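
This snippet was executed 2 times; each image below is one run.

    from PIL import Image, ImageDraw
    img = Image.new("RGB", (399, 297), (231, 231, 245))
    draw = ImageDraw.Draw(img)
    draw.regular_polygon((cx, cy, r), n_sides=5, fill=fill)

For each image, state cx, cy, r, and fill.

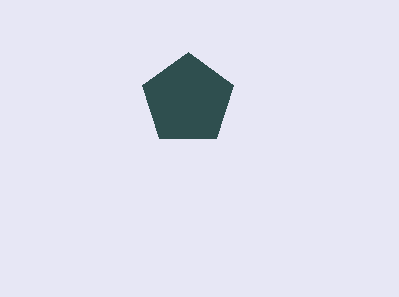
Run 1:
cx = 188
cy = 100
r = 48
fill = 'darkslategray'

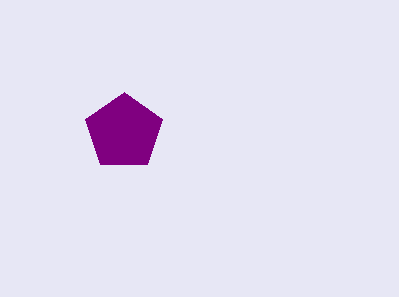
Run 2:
cx = 124, cy = 132, r = 40, fill = 'purple'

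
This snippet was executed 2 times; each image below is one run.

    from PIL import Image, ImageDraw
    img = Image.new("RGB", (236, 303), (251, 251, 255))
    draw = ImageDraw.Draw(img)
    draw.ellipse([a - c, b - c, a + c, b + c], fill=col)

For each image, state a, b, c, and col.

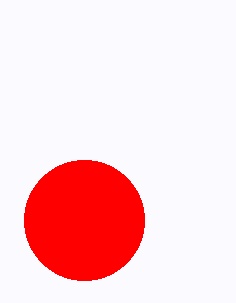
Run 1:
a = 84, b = 220, c = 60, col = 'red'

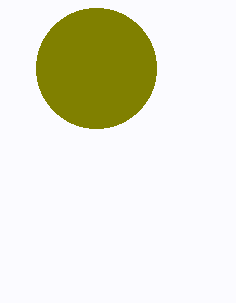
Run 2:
a = 96; b = 68; c = 60; col = 'olive'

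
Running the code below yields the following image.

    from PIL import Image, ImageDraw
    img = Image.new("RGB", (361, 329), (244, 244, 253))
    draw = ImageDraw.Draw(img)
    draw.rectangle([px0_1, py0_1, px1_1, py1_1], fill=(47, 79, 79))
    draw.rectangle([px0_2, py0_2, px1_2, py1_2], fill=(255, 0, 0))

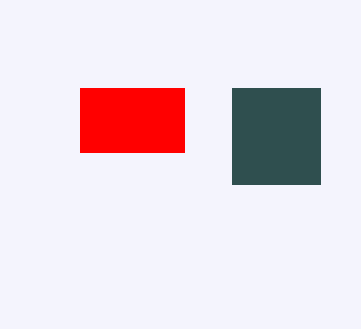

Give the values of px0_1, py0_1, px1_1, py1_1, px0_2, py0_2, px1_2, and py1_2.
px0_1 = 232, py0_1 = 88, px1_1 = 320, py1_1 = 184, px0_2 = 80, py0_2 = 88, px1_2 = 184, py1_2 = 152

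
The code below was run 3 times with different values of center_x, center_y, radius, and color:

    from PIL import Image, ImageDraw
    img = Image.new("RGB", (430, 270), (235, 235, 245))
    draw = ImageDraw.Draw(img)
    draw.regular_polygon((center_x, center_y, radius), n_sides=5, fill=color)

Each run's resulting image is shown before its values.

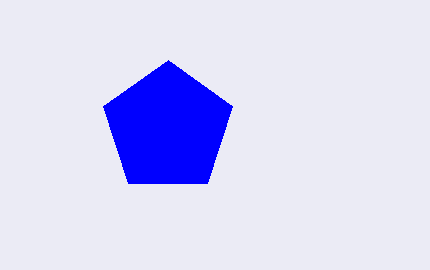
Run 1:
center_x = 168; center_y = 128; radius = 68; color = 'blue'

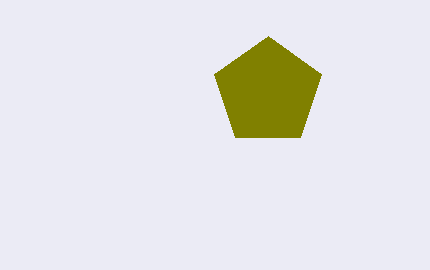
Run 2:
center_x = 268
center_y = 92
radius = 56
color = 'olive'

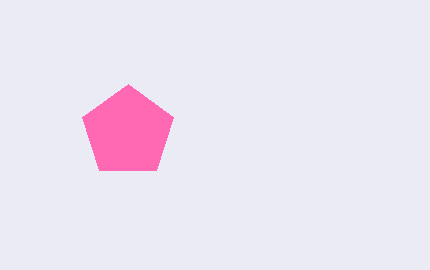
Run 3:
center_x = 128, center_y = 132, radius = 48, color = 'hotpink'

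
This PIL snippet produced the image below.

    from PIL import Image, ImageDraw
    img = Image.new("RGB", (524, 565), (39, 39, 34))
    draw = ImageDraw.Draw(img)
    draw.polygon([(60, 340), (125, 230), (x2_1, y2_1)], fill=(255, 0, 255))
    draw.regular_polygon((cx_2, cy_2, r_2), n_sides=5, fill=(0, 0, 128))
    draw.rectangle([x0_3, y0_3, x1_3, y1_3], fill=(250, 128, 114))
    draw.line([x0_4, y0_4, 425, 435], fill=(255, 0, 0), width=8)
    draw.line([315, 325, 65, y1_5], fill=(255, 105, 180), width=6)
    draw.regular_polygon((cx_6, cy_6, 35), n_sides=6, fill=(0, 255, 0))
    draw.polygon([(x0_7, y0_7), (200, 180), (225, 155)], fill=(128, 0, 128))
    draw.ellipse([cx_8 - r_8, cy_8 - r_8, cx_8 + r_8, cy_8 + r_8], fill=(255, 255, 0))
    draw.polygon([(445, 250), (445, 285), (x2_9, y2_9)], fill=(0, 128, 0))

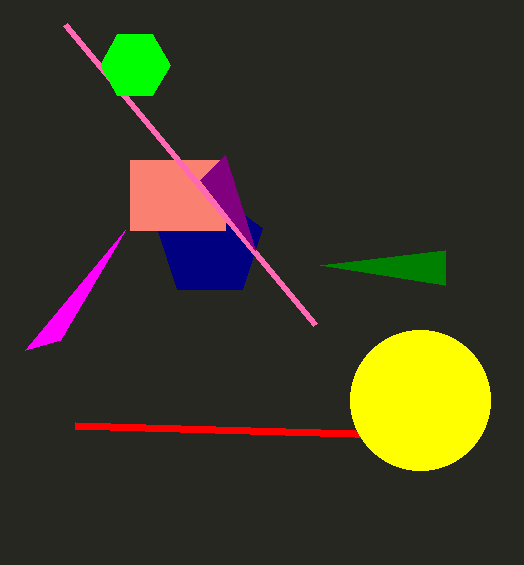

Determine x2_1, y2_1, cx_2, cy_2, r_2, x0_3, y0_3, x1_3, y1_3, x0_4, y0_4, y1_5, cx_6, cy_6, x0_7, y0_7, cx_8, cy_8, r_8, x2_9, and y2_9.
x2_1 = 25; y2_1 = 350; cx_2 = 210; cy_2 = 245; r_2 = 55; x0_3 = 130; y0_3 = 160; x1_3 = 225; y1_3 = 230; x0_4 = 75; y0_4 = 425; y1_5 = 25; cx_6 = 135; cy_6 = 65; x0_7 = 255; y0_7 = 250; cx_8 = 420; cy_8 = 400; r_8 = 70; x2_9 = 320; y2_9 = 265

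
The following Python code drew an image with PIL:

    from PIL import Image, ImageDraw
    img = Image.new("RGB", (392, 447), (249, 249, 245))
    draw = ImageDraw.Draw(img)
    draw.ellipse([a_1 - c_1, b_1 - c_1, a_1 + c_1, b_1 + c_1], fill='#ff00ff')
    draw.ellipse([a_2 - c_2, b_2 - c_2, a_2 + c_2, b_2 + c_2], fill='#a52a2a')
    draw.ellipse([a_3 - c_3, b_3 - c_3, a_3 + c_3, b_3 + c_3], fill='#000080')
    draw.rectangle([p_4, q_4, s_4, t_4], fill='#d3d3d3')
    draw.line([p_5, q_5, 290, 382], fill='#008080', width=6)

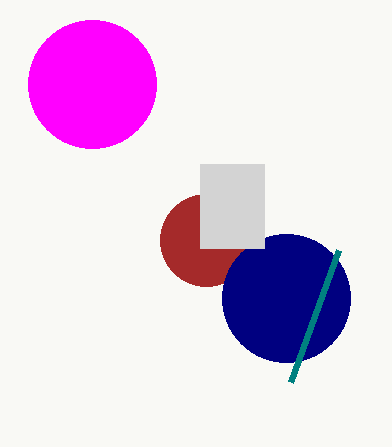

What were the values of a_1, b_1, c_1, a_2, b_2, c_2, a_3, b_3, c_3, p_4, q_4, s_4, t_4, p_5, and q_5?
a_1 = 92
b_1 = 84
c_1 = 64
a_2 = 206
b_2 = 240
c_2 = 46
a_3 = 286
b_3 = 298
c_3 = 64
p_4 = 200
q_4 = 164
s_4 = 264
t_4 = 248
p_5 = 338
q_5 = 250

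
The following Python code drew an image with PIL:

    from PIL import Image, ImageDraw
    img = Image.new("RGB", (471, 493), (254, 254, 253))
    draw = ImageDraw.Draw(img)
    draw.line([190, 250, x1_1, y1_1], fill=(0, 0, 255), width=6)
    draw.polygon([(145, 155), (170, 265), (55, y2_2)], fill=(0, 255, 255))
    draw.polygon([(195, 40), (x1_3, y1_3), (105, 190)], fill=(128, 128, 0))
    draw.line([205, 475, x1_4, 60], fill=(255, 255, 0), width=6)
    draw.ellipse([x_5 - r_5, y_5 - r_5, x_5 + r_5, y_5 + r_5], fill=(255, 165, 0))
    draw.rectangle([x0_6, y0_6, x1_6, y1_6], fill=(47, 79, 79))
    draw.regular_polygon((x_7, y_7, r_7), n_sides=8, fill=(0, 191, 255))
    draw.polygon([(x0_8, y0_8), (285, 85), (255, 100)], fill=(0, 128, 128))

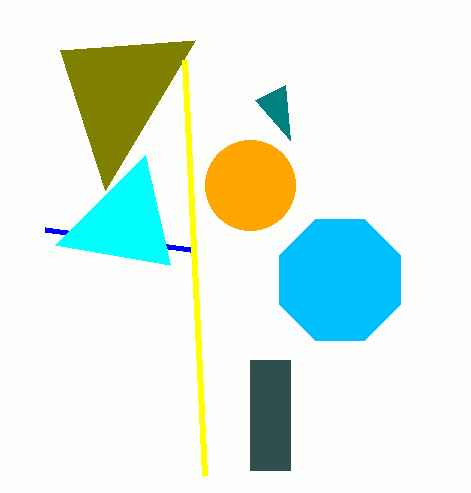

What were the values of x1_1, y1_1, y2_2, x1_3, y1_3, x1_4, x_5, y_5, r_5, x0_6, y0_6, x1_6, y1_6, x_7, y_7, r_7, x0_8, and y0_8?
x1_1 = 45, y1_1 = 230, y2_2 = 245, x1_3 = 60, y1_3 = 50, x1_4 = 185, x_5 = 250, y_5 = 185, r_5 = 45, x0_6 = 250, y0_6 = 360, x1_6 = 290, y1_6 = 470, x_7 = 340, y_7 = 280, r_7 = 65, x0_8 = 290, y0_8 = 140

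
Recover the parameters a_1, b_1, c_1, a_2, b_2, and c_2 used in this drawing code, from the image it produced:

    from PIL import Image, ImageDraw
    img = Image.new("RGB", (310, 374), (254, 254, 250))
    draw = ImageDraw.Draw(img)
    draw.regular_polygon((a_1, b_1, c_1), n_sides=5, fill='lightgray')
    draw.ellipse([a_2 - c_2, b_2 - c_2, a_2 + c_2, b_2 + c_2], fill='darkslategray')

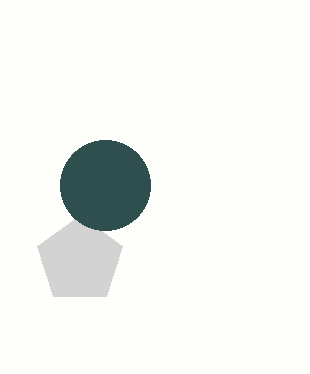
a_1 = 80; b_1 = 260; c_1 = 45; a_2 = 105; b_2 = 185; c_2 = 45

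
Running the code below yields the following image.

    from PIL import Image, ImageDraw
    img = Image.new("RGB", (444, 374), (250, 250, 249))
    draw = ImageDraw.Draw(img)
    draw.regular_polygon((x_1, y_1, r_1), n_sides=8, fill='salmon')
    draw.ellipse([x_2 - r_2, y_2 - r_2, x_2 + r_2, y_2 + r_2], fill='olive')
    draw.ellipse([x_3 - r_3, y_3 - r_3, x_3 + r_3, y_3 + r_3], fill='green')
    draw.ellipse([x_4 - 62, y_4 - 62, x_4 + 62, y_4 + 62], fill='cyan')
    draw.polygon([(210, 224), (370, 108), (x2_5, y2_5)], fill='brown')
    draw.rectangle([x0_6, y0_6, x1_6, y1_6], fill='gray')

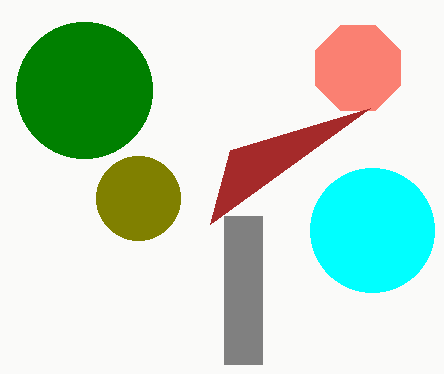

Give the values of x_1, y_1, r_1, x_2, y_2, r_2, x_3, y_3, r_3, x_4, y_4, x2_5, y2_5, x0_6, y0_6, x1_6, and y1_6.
x_1 = 358, y_1 = 68, r_1 = 46, x_2 = 138, y_2 = 198, r_2 = 42, x_3 = 84, y_3 = 90, r_3 = 68, x_4 = 372, y_4 = 230, x2_5 = 230, y2_5 = 150, x0_6 = 224, y0_6 = 216, x1_6 = 262, y1_6 = 364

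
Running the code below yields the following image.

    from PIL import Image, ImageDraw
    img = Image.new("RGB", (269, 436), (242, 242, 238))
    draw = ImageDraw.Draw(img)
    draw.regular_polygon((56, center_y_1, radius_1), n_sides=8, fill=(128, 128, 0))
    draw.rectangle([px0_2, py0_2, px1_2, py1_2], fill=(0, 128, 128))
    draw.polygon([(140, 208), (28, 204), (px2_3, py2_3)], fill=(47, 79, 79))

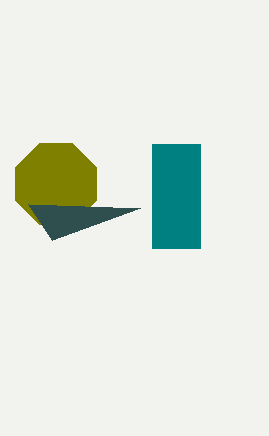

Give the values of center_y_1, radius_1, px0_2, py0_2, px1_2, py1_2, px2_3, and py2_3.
center_y_1 = 184
radius_1 = 44
px0_2 = 152
py0_2 = 144
px1_2 = 200
py1_2 = 248
px2_3 = 52
py2_3 = 240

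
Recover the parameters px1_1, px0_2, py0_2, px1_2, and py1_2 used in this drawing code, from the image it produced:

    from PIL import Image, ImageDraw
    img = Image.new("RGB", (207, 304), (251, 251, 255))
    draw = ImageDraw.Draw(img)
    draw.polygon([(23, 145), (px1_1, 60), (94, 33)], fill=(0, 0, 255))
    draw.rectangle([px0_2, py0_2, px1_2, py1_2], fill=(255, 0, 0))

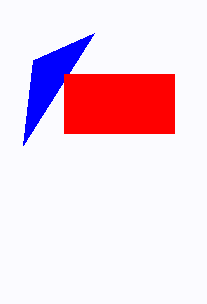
px1_1 = 33; px0_2 = 64; py0_2 = 74; px1_2 = 174; py1_2 = 133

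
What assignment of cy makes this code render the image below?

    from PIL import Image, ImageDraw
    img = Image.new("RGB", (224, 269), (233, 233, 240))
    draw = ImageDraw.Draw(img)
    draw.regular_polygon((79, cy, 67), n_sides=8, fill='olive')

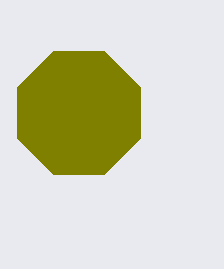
cy = 113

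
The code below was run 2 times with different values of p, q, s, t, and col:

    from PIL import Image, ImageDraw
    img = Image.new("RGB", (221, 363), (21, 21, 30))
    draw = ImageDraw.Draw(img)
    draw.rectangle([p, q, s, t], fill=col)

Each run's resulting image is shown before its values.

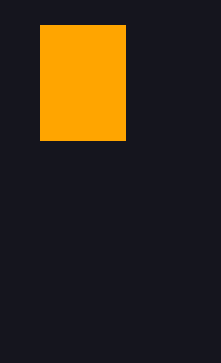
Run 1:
p = 40; q = 25; s = 125; t = 140; col = 'orange'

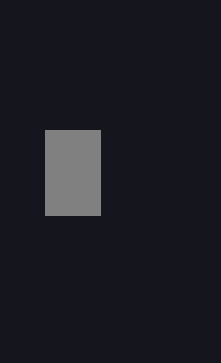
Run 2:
p = 45; q = 130; s = 100; t = 215; col = 'gray'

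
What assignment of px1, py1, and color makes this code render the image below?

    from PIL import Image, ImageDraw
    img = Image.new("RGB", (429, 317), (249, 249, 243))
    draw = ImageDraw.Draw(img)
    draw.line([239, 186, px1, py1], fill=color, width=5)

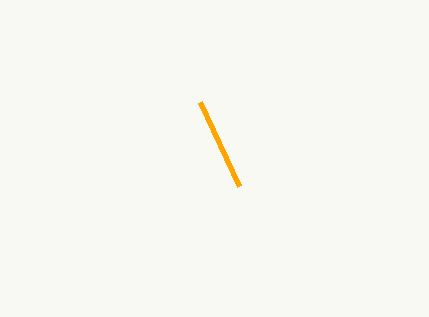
px1 = 200; py1 = 102; color = 'orange'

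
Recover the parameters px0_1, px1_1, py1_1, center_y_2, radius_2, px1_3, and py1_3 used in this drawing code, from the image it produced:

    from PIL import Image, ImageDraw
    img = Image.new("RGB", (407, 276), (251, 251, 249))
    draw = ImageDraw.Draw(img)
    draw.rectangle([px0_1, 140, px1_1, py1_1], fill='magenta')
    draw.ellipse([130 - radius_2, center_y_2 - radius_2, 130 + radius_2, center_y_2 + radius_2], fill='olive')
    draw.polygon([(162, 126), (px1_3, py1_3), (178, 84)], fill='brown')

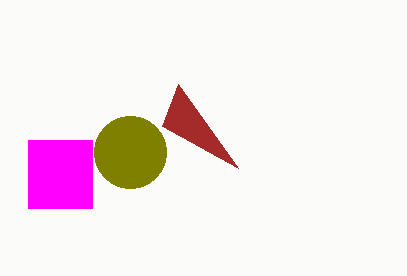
px0_1 = 28; px1_1 = 92; py1_1 = 208; center_y_2 = 152; radius_2 = 36; px1_3 = 238; py1_3 = 168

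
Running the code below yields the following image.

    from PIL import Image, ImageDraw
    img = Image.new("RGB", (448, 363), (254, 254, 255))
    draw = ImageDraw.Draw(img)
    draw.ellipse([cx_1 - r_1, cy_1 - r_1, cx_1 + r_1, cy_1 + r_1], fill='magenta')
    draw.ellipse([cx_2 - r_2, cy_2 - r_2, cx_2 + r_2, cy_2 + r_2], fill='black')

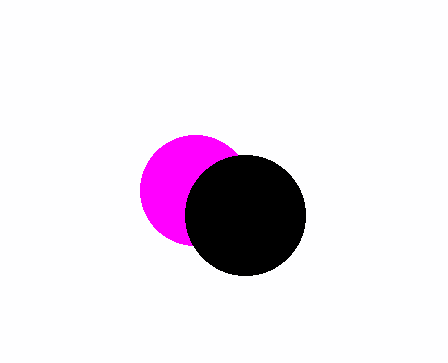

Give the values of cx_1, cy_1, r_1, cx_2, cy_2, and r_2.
cx_1 = 195; cy_1 = 190; r_1 = 55; cx_2 = 245; cy_2 = 215; r_2 = 60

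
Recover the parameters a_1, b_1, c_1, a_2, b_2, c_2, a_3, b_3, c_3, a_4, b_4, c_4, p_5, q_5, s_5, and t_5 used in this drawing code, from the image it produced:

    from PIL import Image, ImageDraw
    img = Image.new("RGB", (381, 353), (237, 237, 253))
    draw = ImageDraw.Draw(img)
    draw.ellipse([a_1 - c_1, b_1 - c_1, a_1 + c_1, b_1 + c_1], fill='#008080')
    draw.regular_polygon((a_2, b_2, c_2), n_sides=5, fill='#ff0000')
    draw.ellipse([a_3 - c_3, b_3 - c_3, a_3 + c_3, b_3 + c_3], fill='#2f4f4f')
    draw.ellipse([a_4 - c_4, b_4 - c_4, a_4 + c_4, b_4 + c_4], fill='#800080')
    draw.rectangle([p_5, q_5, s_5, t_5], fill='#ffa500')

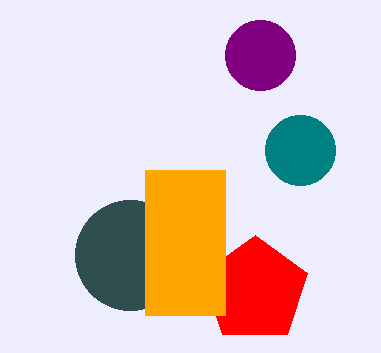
a_1 = 300, b_1 = 150, c_1 = 35, a_2 = 255, b_2 = 290, c_2 = 55, a_3 = 130, b_3 = 255, c_3 = 55, a_4 = 260, b_4 = 55, c_4 = 35, p_5 = 145, q_5 = 170, s_5 = 225, t_5 = 315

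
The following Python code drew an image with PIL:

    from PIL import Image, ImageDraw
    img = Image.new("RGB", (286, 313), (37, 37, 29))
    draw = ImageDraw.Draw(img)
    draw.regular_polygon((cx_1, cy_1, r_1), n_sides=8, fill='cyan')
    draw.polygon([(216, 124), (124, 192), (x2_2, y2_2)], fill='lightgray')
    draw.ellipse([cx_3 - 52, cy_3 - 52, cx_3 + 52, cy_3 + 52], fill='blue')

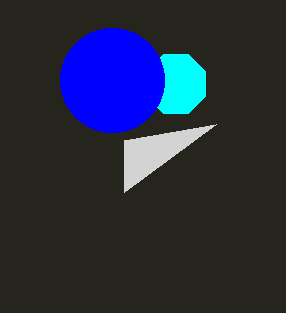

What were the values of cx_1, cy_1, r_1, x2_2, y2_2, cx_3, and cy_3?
cx_1 = 176, cy_1 = 84, r_1 = 32, x2_2 = 124, y2_2 = 140, cx_3 = 112, cy_3 = 80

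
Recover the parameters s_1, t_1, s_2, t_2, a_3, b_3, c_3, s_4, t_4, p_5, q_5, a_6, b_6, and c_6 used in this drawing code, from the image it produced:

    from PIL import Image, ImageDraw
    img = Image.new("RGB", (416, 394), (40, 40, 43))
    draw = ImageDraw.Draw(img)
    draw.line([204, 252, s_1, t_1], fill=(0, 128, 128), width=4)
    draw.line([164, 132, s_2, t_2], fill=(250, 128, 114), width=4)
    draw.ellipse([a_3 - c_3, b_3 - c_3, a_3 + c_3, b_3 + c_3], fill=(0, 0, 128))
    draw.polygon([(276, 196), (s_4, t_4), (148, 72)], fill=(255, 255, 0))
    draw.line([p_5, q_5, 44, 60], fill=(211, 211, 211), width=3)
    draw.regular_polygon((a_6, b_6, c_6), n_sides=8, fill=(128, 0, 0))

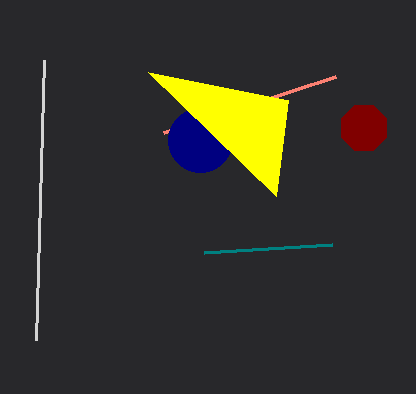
s_1 = 332
t_1 = 244
s_2 = 336
t_2 = 76
a_3 = 200
b_3 = 140
c_3 = 32
s_4 = 288
t_4 = 100
p_5 = 36
q_5 = 340
a_6 = 364
b_6 = 128
c_6 = 24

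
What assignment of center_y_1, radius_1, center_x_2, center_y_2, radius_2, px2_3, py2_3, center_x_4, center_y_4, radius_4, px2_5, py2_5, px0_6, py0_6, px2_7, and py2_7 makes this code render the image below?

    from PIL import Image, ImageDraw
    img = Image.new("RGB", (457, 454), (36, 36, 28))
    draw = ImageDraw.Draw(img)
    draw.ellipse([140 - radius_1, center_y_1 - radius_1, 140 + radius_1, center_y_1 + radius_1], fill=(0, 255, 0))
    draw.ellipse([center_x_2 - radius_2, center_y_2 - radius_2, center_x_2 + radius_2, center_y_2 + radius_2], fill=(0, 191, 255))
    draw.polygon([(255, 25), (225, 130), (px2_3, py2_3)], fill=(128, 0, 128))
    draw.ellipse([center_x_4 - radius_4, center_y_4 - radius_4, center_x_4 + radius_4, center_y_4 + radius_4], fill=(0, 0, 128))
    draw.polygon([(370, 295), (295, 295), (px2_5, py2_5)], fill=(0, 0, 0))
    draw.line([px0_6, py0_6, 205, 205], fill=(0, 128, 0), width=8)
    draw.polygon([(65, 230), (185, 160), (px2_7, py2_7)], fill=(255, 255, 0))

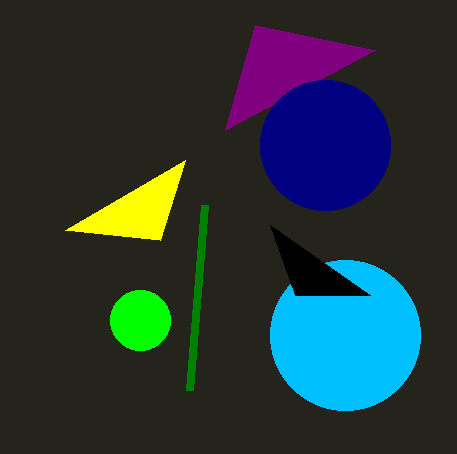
center_y_1 = 320
radius_1 = 30
center_x_2 = 345
center_y_2 = 335
radius_2 = 75
px2_3 = 375
py2_3 = 50
center_x_4 = 325
center_y_4 = 145
radius_4 = 65
px2_5 = 270
py2_5 = 225
px0_6 = 190
py0_6 = 390
px2_7 = 160
py2_7 = 240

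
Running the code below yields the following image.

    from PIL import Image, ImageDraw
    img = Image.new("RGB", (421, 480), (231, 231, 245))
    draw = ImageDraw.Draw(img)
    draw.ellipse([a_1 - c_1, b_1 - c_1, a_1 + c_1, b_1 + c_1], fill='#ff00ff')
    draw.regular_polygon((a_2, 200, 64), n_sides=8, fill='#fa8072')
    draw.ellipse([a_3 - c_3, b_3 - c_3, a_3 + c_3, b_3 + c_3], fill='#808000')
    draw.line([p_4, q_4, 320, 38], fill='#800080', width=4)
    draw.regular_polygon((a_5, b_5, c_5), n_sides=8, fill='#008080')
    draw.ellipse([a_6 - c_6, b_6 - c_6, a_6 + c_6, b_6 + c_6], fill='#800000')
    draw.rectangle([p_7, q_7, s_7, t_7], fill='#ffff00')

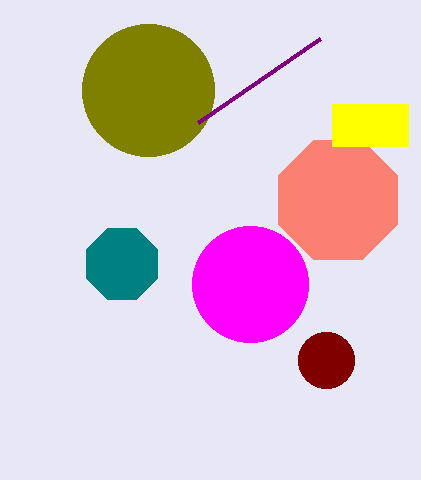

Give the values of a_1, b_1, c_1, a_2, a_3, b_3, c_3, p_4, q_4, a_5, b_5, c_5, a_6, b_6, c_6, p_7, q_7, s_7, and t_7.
a_1 = 250
b_1 = 284
c_1 = 58
a_2 = 338
a_3 = 148
b_3 = 90
c_3 = 66
p_4 = 198
q_4 = 122
a_5 = 122
b_5 = 264
c_5 = 38
a_6 = 326
b_6 = 360
c_6 = 28
p_7 = 332
q_7 = 104
s_7 = 408
t_7 = 146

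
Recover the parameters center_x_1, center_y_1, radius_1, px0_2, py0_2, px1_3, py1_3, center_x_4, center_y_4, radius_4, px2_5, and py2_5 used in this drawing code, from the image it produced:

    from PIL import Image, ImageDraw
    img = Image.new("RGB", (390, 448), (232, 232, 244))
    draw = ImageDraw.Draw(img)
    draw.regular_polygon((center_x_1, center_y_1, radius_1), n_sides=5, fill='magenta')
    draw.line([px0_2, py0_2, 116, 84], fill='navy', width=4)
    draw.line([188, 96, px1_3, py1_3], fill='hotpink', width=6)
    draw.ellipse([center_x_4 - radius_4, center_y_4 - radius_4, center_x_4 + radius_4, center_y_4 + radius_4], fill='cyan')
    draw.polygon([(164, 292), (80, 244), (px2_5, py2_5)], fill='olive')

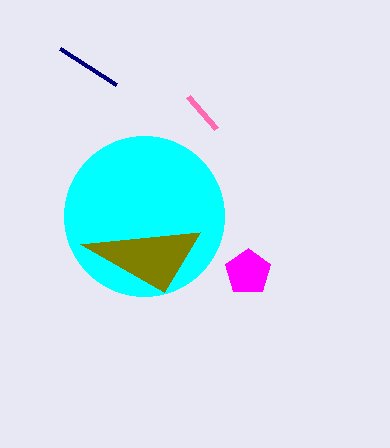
center_x_1 = 248; center_y_1 = 272; radius_1 = 24; px0_2 = 60; py0_2 = 48; px1_3 = 216; py1_3 = 128; center_x_4 = 144; center_y_4 = 216; radius_4 = 80; px2_5 = 200; py2_5 = 232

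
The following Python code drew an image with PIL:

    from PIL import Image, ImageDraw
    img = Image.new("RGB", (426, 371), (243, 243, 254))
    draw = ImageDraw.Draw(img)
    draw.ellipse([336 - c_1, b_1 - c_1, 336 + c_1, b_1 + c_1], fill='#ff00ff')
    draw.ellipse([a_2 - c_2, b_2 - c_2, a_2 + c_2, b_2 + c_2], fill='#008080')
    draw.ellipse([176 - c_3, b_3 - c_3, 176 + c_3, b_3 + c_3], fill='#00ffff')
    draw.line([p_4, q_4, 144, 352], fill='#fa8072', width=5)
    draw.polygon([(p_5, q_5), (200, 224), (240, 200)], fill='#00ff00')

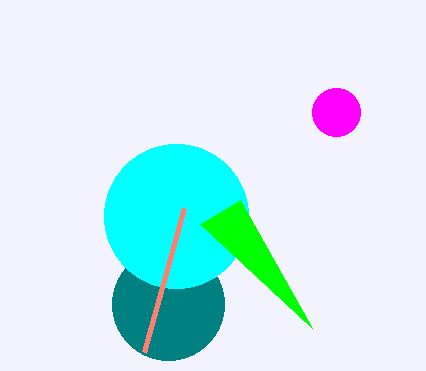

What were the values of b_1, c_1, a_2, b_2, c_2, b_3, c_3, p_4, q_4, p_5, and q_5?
b_1 = 112; c_1 = 24; a_2 = 168; b_2 = 304; c_2 = 56; b_3 = 216; c_3 = 72; p_4 = 184; q_4 = 208; p_5 = 312; q_5 = 328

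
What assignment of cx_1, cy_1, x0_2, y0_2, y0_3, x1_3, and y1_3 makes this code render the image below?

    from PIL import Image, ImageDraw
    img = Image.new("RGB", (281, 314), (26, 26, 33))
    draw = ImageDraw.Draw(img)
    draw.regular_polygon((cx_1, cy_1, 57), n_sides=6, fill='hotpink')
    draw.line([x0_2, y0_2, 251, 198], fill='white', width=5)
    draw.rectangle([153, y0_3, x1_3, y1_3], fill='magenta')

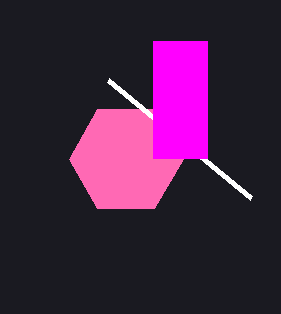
cx_1 = 126; cy_1 = 159; x0_2 = 108; y0_2 = 80; y0_3 = 41; x1_3 = 207; y1_3 = 158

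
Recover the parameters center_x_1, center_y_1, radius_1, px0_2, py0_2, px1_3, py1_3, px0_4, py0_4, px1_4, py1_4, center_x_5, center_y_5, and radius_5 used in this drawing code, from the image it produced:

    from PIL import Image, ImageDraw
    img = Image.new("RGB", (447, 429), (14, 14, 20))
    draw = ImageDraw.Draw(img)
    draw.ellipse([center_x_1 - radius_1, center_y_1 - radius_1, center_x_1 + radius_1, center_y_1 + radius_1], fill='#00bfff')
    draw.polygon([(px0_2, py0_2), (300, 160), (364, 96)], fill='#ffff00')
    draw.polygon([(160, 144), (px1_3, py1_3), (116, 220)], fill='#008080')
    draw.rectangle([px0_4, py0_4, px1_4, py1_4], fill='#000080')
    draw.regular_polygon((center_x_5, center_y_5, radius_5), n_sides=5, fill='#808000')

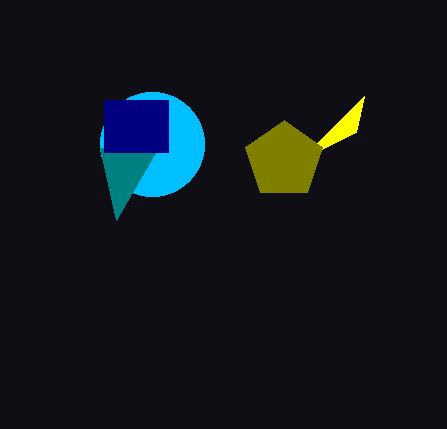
center_x_1 = 152, center_y_1 = 144, radius_1 = 52, px0_2 = 356, py0_2 = 132, px1_3 = 100, py1_3 = 148, px0_4 = 104, py0_4 = 100, px1_4 = 168, py1_4 = 152, center_x_5 = 284, center_y_5 = 160, radius_5 = 40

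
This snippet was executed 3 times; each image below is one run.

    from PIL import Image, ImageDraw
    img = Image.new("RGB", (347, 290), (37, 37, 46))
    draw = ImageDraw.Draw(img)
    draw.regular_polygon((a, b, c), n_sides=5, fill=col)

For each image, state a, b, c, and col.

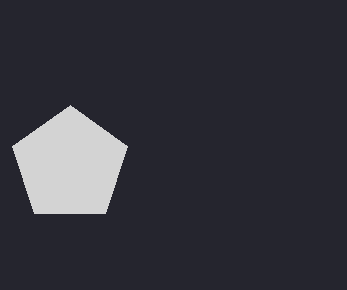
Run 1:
a = 70; b = 165; c = 60; col = 'lightgray'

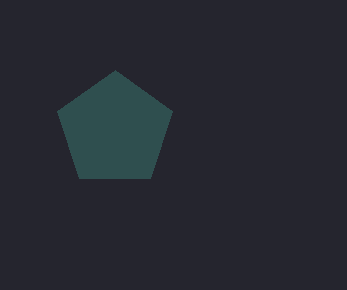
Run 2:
a = 115; b = 130; c = 60; col = 'darkslategray'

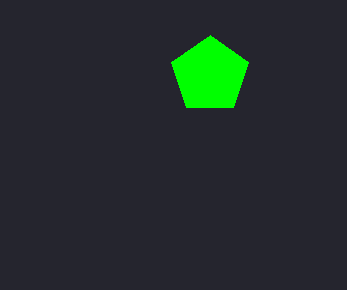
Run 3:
a = 210; b = 75; c = 40; col = 'lime'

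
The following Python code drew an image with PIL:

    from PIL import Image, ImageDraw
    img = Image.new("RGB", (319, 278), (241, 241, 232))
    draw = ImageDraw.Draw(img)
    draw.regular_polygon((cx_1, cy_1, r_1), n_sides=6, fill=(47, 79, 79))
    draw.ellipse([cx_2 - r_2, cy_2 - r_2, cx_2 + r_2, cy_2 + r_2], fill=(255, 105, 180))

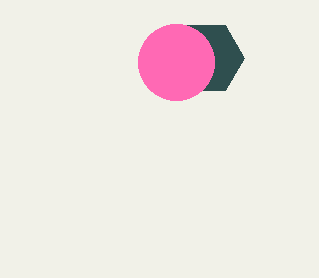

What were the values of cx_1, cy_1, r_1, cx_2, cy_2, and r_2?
cx_1 = 206
cy_1 = 58
r_1 = 38
cx_2 = 176
cy_2 = 62
r_2 = 38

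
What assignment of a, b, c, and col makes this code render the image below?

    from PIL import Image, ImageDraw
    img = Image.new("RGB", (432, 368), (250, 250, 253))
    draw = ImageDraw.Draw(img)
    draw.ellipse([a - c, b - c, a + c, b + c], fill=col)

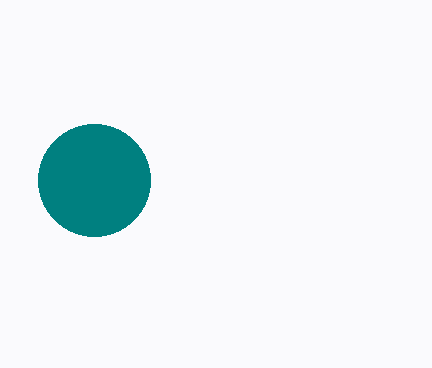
a = 94
b = 180
c = 56
col = 'teal'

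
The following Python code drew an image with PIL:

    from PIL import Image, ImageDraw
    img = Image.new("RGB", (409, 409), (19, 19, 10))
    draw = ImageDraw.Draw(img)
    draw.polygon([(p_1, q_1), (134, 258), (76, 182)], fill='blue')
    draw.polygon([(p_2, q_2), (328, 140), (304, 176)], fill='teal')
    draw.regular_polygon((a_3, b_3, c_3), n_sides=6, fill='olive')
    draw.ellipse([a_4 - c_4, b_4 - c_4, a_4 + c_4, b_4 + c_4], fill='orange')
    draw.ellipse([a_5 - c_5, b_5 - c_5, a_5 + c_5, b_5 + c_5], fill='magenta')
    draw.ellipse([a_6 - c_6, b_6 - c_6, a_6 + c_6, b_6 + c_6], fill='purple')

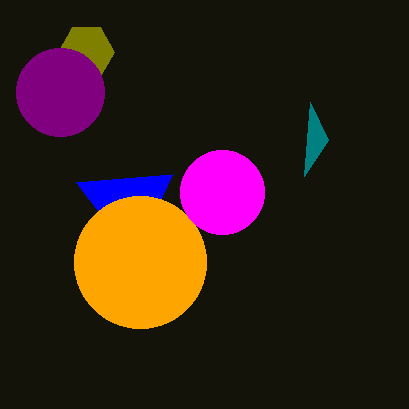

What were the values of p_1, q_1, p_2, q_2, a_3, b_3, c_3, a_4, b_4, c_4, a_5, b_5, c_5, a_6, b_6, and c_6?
p_1 = 172, q_1 = 174, p_2 = 310, q_2 = 102, a_3 = 86, b_3 = 52, c_3 = 28, a_4 = 140, b_4 = 262, c_4 = 66, a_5 = 222, b_5 = 192, c_5 = 42, a_6 = 60, b_6 = 92, c_6 = 44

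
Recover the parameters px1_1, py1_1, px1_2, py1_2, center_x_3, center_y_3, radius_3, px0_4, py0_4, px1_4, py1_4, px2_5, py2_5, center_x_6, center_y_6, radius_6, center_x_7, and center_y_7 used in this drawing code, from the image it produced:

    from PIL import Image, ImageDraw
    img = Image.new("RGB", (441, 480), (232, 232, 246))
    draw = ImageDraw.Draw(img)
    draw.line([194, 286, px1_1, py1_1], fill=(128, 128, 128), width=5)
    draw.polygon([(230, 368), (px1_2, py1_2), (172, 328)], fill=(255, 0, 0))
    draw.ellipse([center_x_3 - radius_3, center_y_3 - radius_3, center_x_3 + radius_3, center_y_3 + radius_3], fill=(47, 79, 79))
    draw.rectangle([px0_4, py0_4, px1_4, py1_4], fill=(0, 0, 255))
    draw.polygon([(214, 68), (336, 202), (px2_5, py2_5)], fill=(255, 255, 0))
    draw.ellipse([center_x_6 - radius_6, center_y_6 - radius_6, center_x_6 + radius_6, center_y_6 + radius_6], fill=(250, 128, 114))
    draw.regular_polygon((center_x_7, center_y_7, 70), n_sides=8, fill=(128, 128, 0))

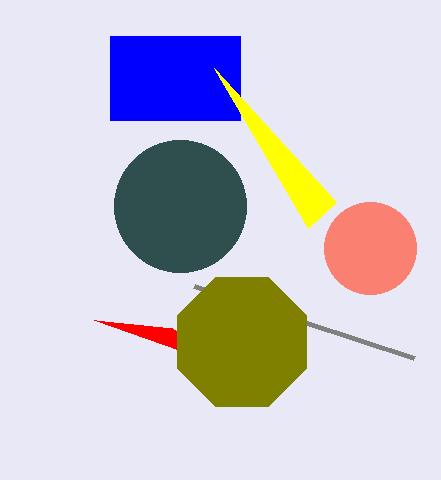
px1_1 = 414; py1_1 = 358; px1_2 = 94; py1_2 = 320; center_x_3 = 180; center_y_3 = 206; radius_3 = 66; px0_4 = 110; py0_4 = 36; px1_4 = 240; py1_4 = 120; px2_5 = 308; py2_5 = 228; center_x_6 = 370; center_y_6 = 248; radius_6 = 46; center_x_7 = 242; center_y_7 = 342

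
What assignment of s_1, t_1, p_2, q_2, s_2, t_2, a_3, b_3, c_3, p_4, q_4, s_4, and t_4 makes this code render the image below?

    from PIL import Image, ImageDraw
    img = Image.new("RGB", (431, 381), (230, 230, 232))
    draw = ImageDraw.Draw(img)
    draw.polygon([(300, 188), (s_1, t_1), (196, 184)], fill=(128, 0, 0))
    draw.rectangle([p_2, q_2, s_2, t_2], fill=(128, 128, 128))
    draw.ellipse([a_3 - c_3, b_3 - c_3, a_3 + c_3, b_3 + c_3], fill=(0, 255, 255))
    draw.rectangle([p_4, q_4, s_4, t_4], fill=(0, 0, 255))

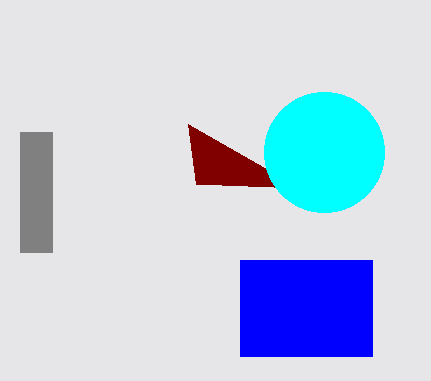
s_1 = 188; t_1 = 124; p_2 = 20; q_2 = 132; s_2 = 52; t_2 = 252; a_3 = 324; b_3 = 152; c_3 = 60; p_4 = 240; q_4 = 260; s_4 = 372; t_4 = 356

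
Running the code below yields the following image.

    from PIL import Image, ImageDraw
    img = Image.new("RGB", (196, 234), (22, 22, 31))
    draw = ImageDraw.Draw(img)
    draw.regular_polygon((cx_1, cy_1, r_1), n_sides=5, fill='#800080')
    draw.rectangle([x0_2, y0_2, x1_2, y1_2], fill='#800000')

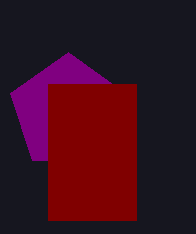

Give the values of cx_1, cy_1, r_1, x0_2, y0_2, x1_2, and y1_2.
cx_1 = 68, cy_1 = 112, r_1 = 60, x0_2 = 48, y0_2 = 84, x1_2 = 136, y1_2 = 220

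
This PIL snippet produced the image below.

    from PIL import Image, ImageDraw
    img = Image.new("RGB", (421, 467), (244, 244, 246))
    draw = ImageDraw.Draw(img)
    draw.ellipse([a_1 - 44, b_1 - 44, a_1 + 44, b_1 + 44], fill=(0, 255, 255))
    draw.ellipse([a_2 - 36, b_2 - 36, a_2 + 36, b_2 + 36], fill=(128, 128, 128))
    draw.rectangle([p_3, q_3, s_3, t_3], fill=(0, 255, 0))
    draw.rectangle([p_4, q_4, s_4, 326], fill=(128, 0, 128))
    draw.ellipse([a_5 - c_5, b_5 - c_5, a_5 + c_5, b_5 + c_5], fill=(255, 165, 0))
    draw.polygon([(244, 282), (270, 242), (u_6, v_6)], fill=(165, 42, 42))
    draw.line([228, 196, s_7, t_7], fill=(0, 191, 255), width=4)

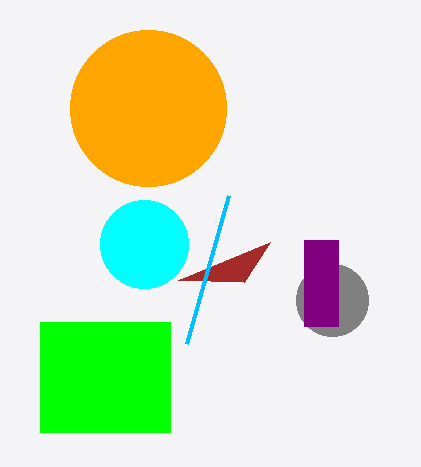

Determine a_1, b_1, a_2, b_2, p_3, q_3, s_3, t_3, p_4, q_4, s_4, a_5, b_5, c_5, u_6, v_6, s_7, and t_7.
a_1 = 144, b_1 = 244, a_2 = 332, b_2 = 300, p_3 = 40, q_3 = 322, s_3 = 170, t_3 = 432, p_4 = 304, q_4 = 240, s_4 = 338, a_5 = 148, b_5 = 108, c_5 = 78, u_6 = 178, v_6 = 280, s_7 = 186, t_7 = 344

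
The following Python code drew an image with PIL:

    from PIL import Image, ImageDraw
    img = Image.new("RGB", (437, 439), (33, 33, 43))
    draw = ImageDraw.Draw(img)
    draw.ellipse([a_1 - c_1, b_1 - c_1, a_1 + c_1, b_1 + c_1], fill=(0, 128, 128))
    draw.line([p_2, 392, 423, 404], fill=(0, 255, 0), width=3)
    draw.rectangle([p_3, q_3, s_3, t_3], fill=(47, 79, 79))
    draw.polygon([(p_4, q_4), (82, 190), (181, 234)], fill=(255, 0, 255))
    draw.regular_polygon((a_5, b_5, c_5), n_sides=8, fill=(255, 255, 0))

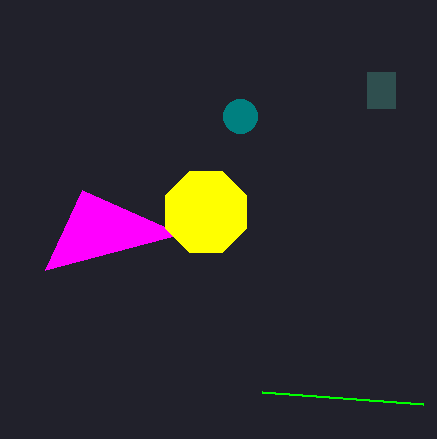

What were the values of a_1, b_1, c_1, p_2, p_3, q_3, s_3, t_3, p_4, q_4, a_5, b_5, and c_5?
a_1 = 240
b_1 = 116
c_1 = 17
p_2 = 262
p_3 = 367
q_3 = 72
s_3 = 395
t_3 = 108
p_4 = 45
q_4 = 270
a_5 = 206
b_5 = 212
c_5 = 44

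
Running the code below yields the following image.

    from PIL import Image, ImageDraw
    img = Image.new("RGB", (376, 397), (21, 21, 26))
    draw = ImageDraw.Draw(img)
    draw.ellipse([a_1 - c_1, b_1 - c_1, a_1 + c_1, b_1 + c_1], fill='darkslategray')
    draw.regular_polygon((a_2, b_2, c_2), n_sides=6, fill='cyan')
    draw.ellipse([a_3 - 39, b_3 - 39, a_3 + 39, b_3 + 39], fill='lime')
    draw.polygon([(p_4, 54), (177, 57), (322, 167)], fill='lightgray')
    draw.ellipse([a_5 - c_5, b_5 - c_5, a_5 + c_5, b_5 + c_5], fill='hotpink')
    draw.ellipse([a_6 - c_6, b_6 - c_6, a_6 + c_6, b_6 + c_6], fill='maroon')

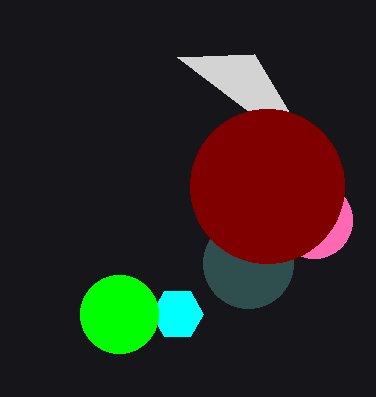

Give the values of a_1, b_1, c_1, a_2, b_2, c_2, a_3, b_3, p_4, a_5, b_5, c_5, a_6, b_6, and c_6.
a_1 = 248
b_1 = 263
c_1 = 45
a_2 = 177
b_2 = 314
c_2 = 26
a_3 = 119
b_3 = 314
p_4 = 254
a_5 = 314
b_5 = 220
c_5 = 38
a_6 = 267
b_6 = 186
c_6 = 77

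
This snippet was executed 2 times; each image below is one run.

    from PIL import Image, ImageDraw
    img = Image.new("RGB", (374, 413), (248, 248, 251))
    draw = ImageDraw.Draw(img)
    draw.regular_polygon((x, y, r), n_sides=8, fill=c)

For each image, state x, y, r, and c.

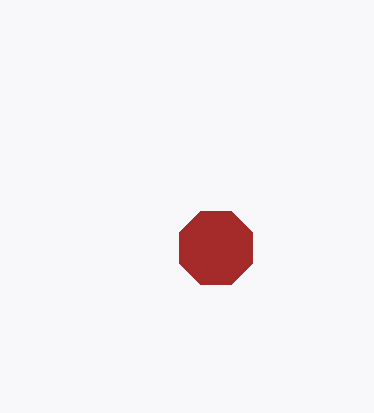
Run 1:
x = 216
y = 248
r = 40
c = 'brown'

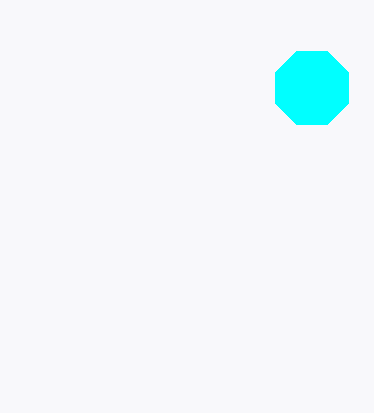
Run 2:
x = 312, y = 88, r = 40, c = 'cyan'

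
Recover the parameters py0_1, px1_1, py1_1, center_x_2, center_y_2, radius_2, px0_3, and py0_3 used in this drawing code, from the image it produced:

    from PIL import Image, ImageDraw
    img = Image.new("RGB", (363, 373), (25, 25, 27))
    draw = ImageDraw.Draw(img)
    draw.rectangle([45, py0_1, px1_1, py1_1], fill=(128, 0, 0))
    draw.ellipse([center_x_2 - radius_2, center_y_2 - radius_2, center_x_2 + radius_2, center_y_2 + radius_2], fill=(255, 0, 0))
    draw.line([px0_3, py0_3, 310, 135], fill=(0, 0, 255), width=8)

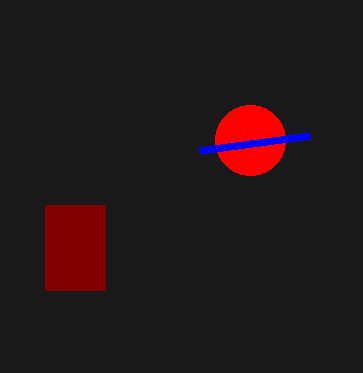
py0_1 = 205; px1_1 = 105; py1_1 = 290; center_x_2 = 250; center_y_2 = 140; radius_2 = 35; px0_3 = 200; py0_3 = 150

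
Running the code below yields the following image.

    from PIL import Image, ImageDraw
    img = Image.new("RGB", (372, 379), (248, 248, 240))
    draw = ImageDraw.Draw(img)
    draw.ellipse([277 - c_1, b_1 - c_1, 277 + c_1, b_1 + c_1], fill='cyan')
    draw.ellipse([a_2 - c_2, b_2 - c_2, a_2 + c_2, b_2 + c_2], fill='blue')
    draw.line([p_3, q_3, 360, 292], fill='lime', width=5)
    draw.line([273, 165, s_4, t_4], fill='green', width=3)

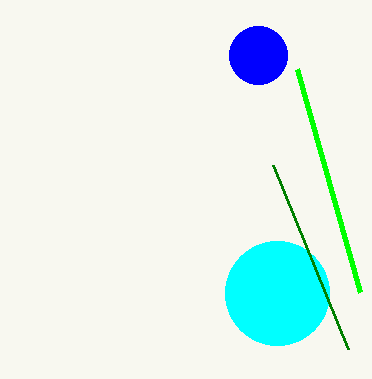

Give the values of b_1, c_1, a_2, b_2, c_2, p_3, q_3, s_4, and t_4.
b_1 = 293, c_1 = 52, a_2 = 258, b_2 = 55, c_2 = 29, p_3 = 297, q_3 = 69, s_4 = 348, t_4 = 349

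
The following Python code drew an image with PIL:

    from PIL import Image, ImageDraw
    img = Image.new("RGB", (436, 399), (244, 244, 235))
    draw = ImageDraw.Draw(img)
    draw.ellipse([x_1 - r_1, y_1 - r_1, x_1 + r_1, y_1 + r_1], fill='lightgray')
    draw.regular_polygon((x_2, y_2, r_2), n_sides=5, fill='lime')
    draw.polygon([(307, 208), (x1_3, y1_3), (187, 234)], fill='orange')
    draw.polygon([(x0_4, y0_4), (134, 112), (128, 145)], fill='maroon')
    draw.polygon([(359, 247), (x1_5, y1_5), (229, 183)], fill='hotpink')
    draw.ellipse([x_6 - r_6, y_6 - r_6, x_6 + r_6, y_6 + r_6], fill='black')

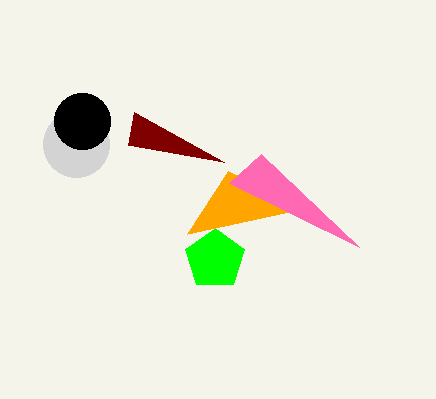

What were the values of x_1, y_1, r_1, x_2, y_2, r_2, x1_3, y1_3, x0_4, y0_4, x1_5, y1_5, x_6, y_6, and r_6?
x_1 = 76; y_1 = 144; r_1 = 33; x_2 = 215; y_2 = 259; r_2 = 31; x1_3 = 228; y1_3 = 171; x0_4 = 224; y0_4 = 162; x1_5 = 261; y1_5 = 154; x_6 = 82; y_6 = 121; r_6 = 28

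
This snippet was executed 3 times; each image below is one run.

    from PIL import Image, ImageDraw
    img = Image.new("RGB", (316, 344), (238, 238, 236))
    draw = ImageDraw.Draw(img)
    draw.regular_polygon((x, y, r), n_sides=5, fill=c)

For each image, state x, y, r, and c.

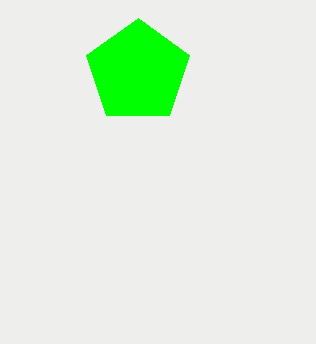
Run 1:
x = 138, y = 72, r = 54, c = 'lime'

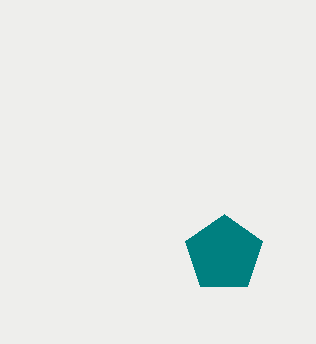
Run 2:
x = 224; y = 254; r = 40; c = 'teal'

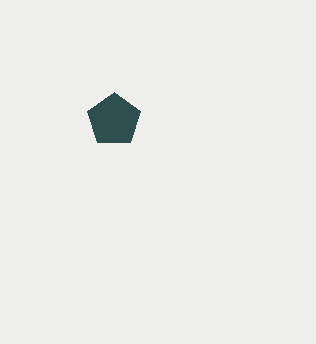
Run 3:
x = 114; y = 120; r = 28; c = 'darkslategray'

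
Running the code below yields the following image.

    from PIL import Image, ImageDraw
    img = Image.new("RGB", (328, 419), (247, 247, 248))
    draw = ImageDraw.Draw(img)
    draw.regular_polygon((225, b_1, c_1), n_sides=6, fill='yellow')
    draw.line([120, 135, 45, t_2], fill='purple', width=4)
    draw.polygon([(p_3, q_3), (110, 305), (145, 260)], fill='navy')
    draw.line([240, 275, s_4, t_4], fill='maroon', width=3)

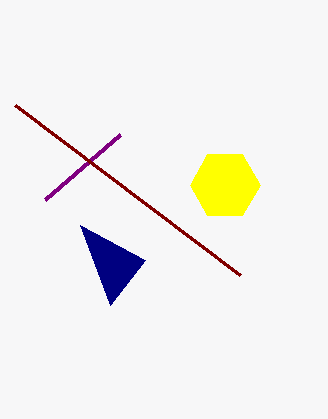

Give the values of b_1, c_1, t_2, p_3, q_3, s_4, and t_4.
b_1 = 185; c_1 = 35; t_2 = 200; p_3 = 80; q_3 = 225; s_4 = 15; t_4 = 105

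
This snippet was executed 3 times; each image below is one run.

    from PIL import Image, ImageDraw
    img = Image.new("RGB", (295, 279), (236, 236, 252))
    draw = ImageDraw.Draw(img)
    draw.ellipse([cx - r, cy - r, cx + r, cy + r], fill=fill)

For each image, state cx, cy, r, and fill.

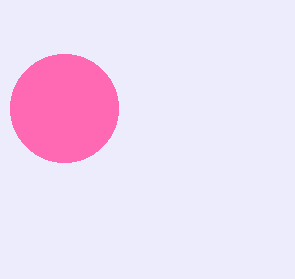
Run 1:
cx = 64
cy = 108
r = 54
fill = 'hotpink'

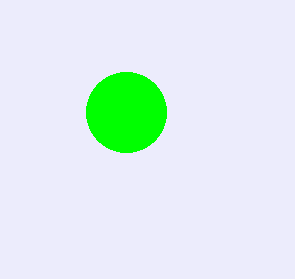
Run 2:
cx = 126
cy = 112
r = 40
fill = 'lime'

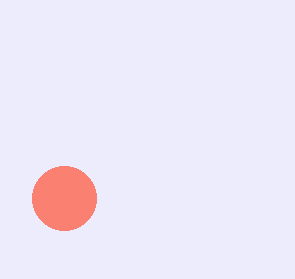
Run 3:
cx = 64; cy = 198; r = 32; fill = 'salmon'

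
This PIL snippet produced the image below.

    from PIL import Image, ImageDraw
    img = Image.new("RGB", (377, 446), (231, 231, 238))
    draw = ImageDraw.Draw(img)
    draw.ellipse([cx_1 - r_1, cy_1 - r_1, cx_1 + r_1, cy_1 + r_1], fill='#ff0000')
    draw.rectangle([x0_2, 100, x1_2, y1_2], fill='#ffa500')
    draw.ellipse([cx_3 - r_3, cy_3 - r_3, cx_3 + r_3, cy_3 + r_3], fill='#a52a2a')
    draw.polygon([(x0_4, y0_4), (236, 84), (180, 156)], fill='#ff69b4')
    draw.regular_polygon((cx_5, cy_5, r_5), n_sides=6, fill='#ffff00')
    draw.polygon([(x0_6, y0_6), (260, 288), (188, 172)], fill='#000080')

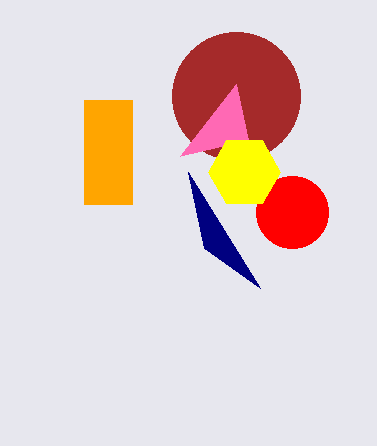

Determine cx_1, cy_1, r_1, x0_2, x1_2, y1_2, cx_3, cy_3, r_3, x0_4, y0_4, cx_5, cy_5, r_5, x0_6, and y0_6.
cx_1 = 292, cy_1 = 212, r_1 = 36, x0_2 = 84, x1_2 = 132, y1_2 = 204, cx_3 = 236, cy_3 = 96, r_3 = 64, x0_4 = 248, y0_4 = 140, cx_5 = 244, cy_5 = 172, r_5 = 36, x0_6 = 204, y0_6 = 248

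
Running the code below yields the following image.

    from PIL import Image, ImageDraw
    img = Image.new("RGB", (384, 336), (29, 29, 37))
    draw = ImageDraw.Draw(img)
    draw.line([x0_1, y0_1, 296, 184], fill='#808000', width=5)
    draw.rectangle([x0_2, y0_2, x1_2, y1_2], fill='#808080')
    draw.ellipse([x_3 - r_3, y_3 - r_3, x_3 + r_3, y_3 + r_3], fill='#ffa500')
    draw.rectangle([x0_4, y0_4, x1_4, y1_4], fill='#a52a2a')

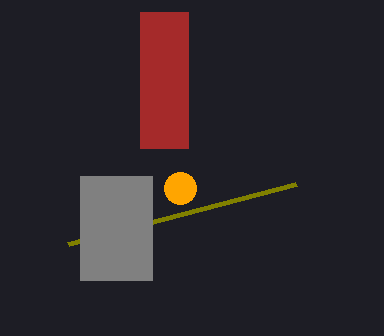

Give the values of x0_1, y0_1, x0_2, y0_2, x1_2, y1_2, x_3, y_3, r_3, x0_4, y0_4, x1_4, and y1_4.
x0_1 = 68
y0_1 = 244
x0_2 = 80
y0_2 = 176
x1_2 = 152
y1_2 = 280
x_3 = 180
y_3 = 188
r_3 = 16
x0_4 = 140
y0_4 = 12
x1_4 = 188
y1_4 = 148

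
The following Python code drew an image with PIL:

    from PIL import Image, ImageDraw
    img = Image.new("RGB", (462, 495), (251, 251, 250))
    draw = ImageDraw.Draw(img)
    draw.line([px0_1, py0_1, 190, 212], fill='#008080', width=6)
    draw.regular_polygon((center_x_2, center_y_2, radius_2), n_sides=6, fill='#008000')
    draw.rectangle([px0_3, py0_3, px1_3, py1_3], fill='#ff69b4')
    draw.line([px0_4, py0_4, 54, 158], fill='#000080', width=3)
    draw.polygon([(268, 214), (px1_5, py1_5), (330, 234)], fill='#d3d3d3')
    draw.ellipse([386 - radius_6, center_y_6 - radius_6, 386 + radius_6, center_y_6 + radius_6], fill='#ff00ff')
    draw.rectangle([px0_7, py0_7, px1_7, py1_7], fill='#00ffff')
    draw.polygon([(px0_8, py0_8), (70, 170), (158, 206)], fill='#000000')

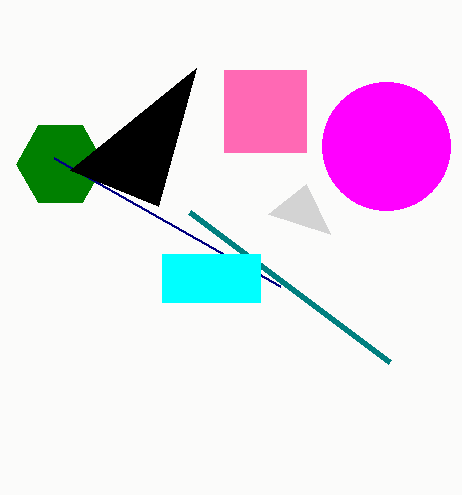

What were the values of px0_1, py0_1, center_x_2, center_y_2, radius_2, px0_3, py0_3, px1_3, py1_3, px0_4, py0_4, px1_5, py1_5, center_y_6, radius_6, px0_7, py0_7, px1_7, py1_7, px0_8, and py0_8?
px0_1 = 390, py0_1 = 362, center_x_2 = 60, center_y_2 = 164, radius_2 = 44, px0_3 = 224, py0_3 = 70, px1_3 = 306, py1_3 = 152, px0_4 = 280, py0_4 = 286, px1_5 = 306, py1_5 = 184, center_y_6 = 146, radius_6 = 64, px0_7 = 162, py0_7 = 254, px1_7 = 260, py1_7 = 302, px0_8 = 196, py0_8 = 68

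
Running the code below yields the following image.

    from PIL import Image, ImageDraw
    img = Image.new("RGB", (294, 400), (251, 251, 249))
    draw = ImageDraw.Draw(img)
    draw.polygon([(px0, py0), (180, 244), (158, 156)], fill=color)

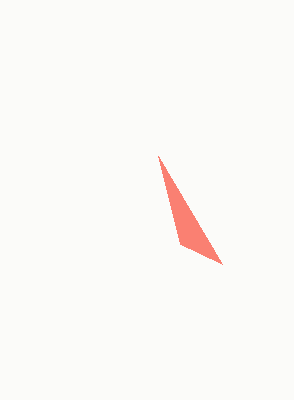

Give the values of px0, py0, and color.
px0 = 222
py0 = 264
color = 'salmon'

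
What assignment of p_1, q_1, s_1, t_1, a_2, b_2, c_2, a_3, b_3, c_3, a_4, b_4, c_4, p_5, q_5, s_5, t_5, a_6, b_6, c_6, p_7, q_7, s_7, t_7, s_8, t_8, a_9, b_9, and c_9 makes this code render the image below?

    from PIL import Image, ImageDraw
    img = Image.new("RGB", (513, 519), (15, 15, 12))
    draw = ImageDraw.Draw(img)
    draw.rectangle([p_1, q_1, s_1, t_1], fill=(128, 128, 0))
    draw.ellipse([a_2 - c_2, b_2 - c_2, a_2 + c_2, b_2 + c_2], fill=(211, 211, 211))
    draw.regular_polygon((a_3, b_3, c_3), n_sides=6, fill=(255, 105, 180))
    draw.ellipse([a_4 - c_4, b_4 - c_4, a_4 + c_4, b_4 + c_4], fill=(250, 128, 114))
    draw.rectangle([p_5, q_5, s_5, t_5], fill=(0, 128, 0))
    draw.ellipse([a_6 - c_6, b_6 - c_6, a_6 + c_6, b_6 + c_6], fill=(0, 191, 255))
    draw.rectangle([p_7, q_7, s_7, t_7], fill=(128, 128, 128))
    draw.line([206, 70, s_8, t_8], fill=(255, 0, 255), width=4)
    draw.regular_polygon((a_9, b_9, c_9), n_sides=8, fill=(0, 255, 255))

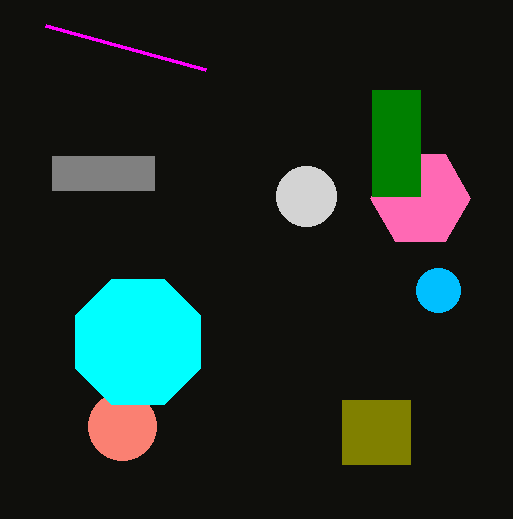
p_1 = 342; q_1 = 400; s_1 = 410; t_1 = 464; a_2 = 306; b_2 = 196; c_2 = 30; a_3 = 420; b_3 = 198; c_3 = 50; a_4 = 122; b_4 = 426; c_4 = 34; p_5 = 372; q_5 = 90; s_5 = 420; t_5 = 196; a_6 = 438; b_6 = 290; c_6 = 22; p_7 = 52; q_7 = 156; s_7 = 154; t_7 = 190; s_8 = 46; t_8 = 26; a_9 = 138; b_9 = 342; c_9 = 68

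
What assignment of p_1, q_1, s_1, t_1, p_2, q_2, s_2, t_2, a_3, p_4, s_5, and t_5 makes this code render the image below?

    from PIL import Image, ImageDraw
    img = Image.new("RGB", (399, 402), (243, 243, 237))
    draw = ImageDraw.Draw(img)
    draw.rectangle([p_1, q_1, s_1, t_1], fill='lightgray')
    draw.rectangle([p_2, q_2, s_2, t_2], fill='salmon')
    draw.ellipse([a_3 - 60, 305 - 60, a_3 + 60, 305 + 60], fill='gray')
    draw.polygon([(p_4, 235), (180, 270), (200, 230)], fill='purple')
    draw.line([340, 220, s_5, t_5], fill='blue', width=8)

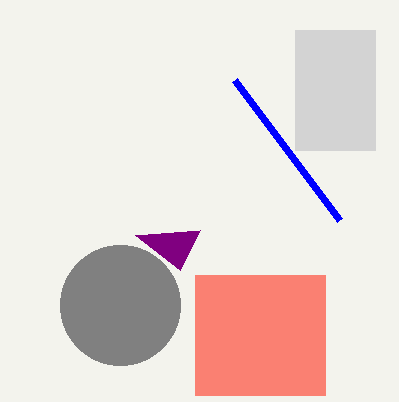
p_1 = 295, q_1 = 30, s_1 = 375, t_1 = 150, p_2 = 195, q_2 = 275, s_2 = 325, t_2 = 395, a_3 = 120, p_4 = 135, s_5 = 235, t_5 = 80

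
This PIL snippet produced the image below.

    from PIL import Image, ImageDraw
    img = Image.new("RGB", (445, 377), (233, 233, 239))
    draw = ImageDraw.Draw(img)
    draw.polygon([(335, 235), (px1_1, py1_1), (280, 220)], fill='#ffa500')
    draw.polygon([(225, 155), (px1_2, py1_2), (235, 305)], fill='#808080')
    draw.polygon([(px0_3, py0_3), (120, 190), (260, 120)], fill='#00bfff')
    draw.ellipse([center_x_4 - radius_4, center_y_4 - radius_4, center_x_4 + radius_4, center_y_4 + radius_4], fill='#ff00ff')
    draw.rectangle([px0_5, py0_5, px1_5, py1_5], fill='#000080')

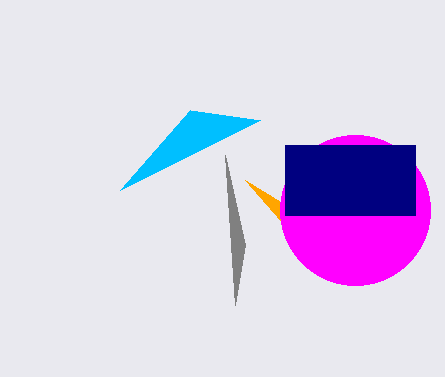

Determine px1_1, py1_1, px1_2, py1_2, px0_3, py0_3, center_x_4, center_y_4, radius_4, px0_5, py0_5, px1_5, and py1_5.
px1_1 = 245, py1_1 = 180, px1_2 = 245, py1_2 = 245, px0_3 = 190, py0_3 = 110, center_x_4 = 355, center_y_4 = 210, radius_4 = 75, px0_5 = 285, py0_5 = 145, px1_5 = 415, py1_5 = 215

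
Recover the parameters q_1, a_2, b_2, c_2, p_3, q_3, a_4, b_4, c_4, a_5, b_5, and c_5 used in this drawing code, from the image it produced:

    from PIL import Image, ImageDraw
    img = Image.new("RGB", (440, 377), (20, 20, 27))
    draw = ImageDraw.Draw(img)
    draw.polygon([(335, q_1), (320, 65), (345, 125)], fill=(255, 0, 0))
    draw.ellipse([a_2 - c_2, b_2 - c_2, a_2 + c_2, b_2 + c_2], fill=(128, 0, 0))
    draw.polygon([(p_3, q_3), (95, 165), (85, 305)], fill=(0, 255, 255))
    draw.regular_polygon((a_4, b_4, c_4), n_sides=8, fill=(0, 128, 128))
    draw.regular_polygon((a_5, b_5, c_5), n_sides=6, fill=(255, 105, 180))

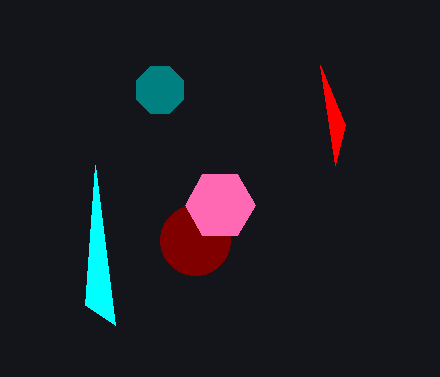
q_1 = 165, a_2 = 195, b_2 = 240, c_2 = 35, p_3 = 115, q_3 = 325, a_4 = 160, b_4 = 90, c_4 = 25, a_5 = 220, b_5 = 205, c_5 = 35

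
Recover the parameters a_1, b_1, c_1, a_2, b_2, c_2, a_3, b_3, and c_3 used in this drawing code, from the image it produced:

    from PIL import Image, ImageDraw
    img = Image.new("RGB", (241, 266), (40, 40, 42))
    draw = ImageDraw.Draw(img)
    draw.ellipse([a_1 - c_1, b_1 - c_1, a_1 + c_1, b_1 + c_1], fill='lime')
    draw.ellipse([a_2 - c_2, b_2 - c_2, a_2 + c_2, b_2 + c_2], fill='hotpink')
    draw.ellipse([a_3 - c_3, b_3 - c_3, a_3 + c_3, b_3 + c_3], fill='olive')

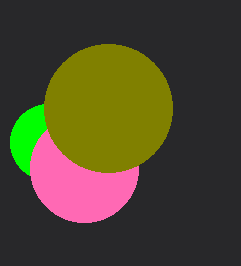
a_1 = 48
b_1 = 142
c_1 = 38
a_2 = 84
b_2 = 168
c_2 = 54
a_3 = 108
b_3 = 108
c_3 = 64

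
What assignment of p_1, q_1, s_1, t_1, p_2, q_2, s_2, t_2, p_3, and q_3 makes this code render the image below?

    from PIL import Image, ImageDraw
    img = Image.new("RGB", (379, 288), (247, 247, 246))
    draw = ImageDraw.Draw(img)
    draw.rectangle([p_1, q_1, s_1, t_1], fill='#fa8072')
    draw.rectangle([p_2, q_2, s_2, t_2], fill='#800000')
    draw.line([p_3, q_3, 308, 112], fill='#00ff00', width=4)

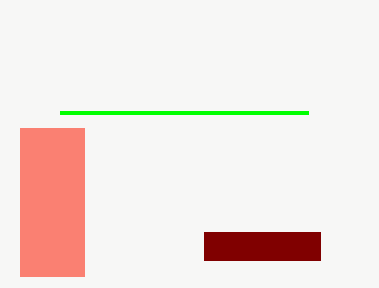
p_1 = 20
q_1 = 128
s_1 = 84
t_1 = 276
p_2 = 204
q_2 = 232
s_2 = 320
t_2 = 260
p_3 = 60
q_3 = 112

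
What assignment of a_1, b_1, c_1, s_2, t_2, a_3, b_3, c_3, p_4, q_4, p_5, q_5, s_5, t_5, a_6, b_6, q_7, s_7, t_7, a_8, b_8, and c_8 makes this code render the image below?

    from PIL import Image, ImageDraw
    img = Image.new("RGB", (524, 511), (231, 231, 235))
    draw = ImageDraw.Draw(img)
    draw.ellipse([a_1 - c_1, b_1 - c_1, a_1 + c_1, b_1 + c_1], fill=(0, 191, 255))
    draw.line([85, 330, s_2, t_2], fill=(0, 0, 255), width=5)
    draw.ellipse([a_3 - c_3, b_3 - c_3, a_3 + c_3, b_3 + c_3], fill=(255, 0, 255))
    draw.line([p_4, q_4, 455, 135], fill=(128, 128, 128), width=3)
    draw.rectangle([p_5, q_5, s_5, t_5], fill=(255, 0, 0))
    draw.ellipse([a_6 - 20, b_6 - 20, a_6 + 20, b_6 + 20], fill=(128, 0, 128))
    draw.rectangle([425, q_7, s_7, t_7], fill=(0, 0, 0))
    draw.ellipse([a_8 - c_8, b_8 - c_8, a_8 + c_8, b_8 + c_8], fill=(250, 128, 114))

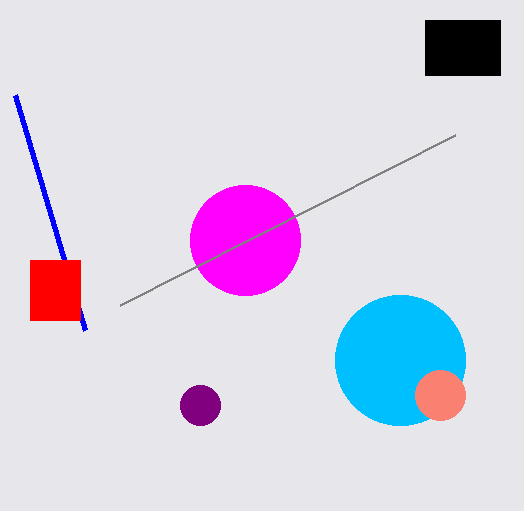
a_1 = 400
b_1 = 360
c_1 = 65
s_2 = 15
t_2 = 95
a_3 = 245
b_3 = 240
c_3 = 55
p_4 = 120
q_4 = 305
p_5 = 30
q_5 = 260
s_5 = 80
t_5 = 320
a_6 = 200
b_6 = 405
q_7 = 20
s_7 = 500
t_7 = 75
a_8 = 440
b_8 = 395
c_8 = 25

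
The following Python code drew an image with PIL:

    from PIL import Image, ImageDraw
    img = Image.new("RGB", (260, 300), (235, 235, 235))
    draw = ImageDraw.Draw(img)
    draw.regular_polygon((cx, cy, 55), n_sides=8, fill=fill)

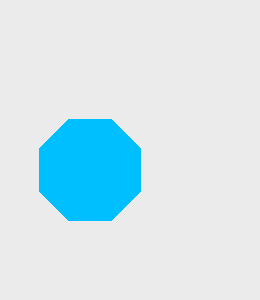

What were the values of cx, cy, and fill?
cx = 90
cy = 170
fill = 'deepskyblue'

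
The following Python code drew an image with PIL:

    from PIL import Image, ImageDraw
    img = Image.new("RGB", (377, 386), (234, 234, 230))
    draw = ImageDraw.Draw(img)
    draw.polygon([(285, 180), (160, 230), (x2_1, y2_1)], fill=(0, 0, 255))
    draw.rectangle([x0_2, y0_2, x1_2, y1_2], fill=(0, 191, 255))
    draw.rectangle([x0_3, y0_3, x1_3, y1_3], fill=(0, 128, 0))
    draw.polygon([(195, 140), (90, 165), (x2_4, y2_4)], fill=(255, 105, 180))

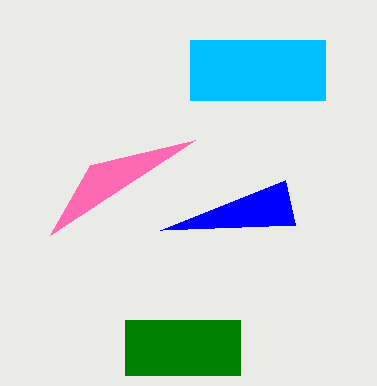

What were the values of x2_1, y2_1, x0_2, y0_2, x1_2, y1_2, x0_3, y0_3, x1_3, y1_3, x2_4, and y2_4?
x2_1 = 295, y2_1 = 225, x0_2 = 190, y0_2 = 40, x1_2 = 325, y1_2 = 100, x0_3 = 125, y0_3 = 320, x1_3 = 240, y1_3 = 375, x2_4 = 50, y2_4 = 235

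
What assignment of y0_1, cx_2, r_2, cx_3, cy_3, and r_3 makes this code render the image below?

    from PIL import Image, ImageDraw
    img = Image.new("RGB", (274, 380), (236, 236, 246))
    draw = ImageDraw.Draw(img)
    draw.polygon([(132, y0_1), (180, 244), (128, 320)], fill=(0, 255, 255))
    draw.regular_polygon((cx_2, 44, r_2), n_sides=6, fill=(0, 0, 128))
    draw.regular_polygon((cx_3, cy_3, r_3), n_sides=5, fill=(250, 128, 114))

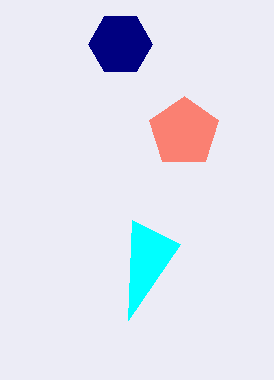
y0_1 = 220, cx_2 = 120, r_2 = 32, cx_3 = 184, cy_3 = 132, r_3 = 36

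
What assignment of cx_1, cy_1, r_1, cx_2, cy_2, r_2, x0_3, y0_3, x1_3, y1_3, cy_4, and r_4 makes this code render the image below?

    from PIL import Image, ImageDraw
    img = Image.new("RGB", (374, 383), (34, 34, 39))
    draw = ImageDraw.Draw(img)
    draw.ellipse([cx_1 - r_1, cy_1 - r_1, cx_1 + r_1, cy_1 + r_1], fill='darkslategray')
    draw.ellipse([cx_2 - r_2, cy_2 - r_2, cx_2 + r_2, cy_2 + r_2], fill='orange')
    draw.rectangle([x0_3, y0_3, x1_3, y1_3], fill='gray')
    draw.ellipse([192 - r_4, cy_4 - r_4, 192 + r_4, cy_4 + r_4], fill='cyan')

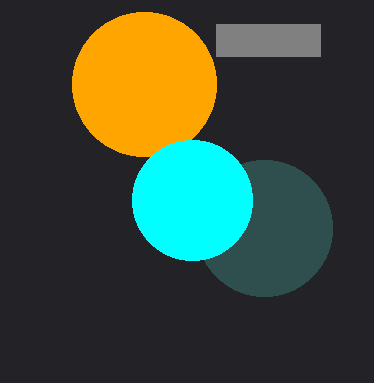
cx_1 = 264; cy_1 = 228; r_1 = 68; cx_2 = 144; cy_2 = 84; r_2 = 72; x0_3 = 216; y0_3 = 24; x1_3 = 320; y1_3 = 56; cy_4 = 200; r_4 = 60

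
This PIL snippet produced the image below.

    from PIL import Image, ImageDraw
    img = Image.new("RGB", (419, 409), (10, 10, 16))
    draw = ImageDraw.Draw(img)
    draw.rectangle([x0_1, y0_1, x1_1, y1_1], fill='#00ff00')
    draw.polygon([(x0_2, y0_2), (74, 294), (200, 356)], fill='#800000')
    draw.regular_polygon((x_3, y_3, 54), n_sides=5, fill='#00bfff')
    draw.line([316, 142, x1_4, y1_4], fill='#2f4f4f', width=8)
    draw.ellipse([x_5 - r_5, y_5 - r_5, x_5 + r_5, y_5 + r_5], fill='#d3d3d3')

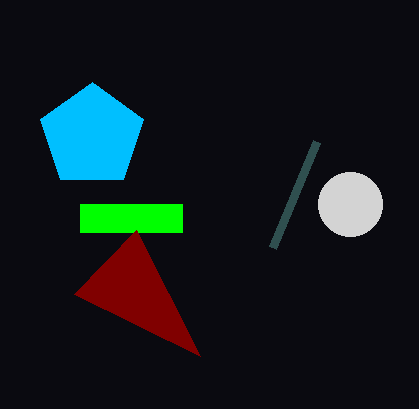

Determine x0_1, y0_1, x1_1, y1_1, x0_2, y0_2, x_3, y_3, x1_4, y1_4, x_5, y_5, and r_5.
x0_1 = 80; y0_1 = 204; x1_1 = 182; y1_1 = 232; x0_2 = 136; y0_2 = 230; x_3 = 92; y_3 = 136; x1_4 = 272; y1_4 = 248; x_5 = 350; y_5 = 204; r_5 = 32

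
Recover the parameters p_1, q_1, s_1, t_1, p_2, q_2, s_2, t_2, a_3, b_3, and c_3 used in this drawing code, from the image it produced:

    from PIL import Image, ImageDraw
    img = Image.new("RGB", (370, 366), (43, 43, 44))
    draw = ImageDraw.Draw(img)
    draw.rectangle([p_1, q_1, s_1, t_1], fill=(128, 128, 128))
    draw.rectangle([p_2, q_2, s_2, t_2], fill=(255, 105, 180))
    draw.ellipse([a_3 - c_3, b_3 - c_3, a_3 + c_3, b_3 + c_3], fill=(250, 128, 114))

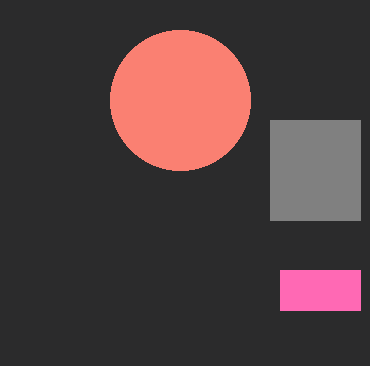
p_1 = 270
q_1 = 120
s_1 = 360
t_1 = 220
p_2 = 280
q_2 = 270
s_2 = 360
t_2 = 310
a_3 = 180
b_3 = 100
c_3 = 70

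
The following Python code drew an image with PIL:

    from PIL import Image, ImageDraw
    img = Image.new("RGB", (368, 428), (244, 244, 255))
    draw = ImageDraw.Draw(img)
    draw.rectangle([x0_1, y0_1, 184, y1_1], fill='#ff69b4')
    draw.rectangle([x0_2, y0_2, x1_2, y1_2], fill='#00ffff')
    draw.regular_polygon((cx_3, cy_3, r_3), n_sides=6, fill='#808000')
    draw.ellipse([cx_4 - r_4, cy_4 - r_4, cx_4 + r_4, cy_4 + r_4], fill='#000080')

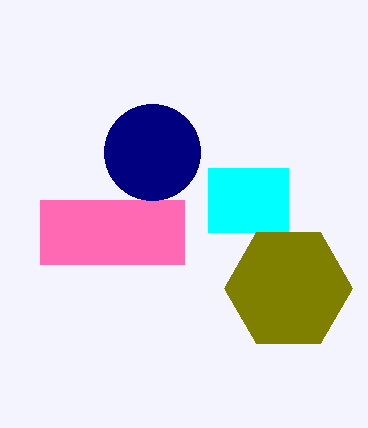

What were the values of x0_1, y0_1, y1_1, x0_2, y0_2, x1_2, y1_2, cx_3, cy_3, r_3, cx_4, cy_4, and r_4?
x0_1 = 40; y0_1 = 200; y1_1 = 264; x0_2 = 208; y0_2 = 168; x1_2 = 288; y1_2 = 232; cx_3 = 288; cy_3 = 288; r_3 = 64; cx_4 = 152; cy_4 = 152; r_4 = 48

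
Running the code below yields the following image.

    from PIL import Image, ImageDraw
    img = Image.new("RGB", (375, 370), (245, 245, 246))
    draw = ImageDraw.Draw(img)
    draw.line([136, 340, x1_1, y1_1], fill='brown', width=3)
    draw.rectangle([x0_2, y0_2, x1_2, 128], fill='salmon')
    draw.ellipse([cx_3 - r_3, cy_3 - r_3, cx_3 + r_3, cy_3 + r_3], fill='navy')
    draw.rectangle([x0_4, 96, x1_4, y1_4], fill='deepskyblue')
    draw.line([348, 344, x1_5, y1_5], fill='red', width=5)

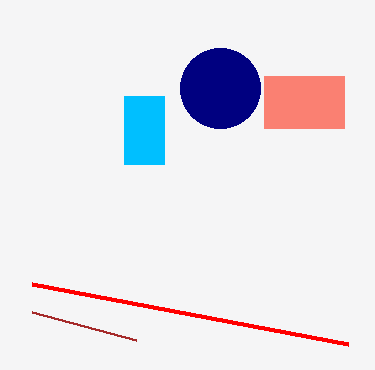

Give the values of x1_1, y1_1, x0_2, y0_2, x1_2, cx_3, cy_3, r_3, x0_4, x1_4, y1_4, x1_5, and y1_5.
x1_1 = 32
y1_1 = 312
x0_2 = 264
y0_2 = 76
x1_2 = 344
cx_3 = 220
cy_3 = 88
r_3 = 40
x0_4 = 124
x1_4 = 164
y1_4 = 164
x1_5 = 32
y1_5 = 284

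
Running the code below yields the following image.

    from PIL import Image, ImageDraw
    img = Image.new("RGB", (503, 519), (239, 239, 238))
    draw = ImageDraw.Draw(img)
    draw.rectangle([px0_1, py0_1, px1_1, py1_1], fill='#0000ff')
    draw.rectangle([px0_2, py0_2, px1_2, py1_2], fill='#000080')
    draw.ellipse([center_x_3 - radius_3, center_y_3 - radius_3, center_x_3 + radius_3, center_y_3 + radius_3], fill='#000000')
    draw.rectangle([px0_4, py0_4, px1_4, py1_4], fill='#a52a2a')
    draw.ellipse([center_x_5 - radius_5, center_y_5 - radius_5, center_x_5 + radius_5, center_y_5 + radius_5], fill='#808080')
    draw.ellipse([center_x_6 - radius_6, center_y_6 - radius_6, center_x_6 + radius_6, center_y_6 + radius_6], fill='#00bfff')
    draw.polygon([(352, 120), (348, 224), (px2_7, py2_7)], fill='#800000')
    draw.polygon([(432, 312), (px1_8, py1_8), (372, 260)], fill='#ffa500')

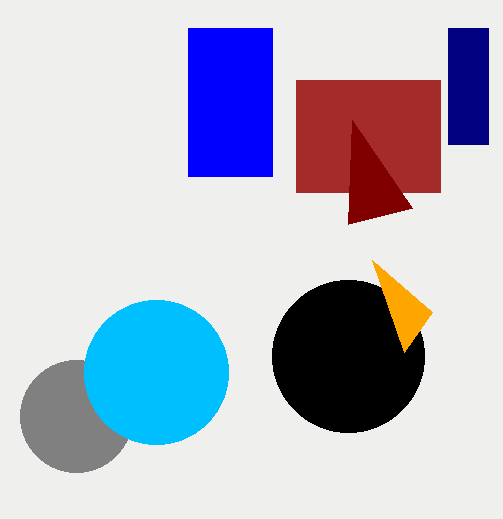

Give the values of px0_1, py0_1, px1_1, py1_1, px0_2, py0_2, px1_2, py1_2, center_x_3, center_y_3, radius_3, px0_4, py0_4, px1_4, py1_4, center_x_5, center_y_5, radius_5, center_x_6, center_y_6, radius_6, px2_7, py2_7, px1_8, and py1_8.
px0_1 = 188; py0_1 = 28; px1_1 = 272; py1_1 = 176; px0_2 = 448; py0_2 = 28; px1_2 = 488; py1_2 = 144; center_x_3 = 348; center_y_3 = 356; radius_3 = 76; px0_4 = 296; py0_4 = 80; px1_4 = 440; py1_4 = 192; center_x_5 = 76; center_y_5 = 416; radius_5 = 56; center_x_6 = 156; center_y_6 = 372; radius_6 = 72; px2_7 = 412; py2_7 = 208; px1_8 = 404; py1_8 = 352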